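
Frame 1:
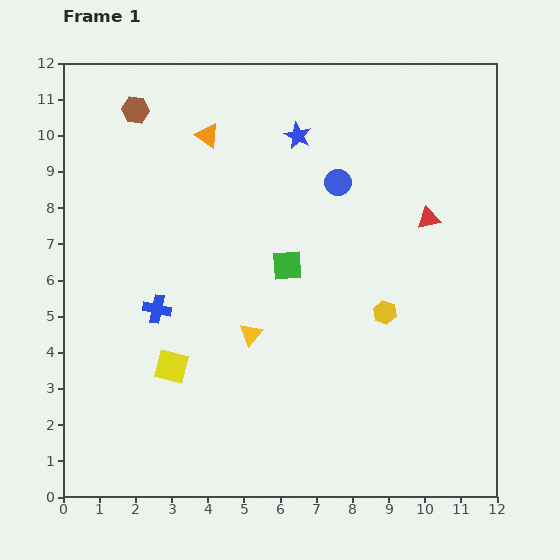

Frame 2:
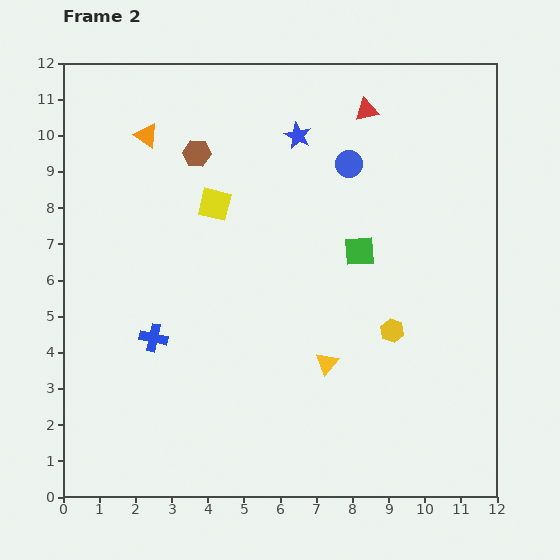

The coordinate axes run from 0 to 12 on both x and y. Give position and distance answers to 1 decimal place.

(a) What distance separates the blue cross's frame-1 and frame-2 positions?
0.8

The blue cross moved from (2.6, 5.2) to (2.5, 4.4), a distance of √(0.1² + 0.8²) ≈ 0.8.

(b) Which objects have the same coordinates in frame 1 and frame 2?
the blue star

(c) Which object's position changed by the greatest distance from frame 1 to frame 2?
the yellow square

(moved 4.7; next 3.4)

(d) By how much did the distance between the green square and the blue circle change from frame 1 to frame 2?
-0.3

Distance in frame 1: 2.7. Distance in frame 2: 2.4.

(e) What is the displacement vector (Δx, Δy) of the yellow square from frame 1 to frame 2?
(1.2, 4.5)

The yellow square was at (3.0, 3.6) in frame 1 and (4.2, 8.1) in frame 2.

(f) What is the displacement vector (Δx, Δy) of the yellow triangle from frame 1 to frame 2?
(2.1, -0.8)

The yellow triangle was at (5.2, 4.5) in frame 1 and (7.3, 3.7) in frame 2.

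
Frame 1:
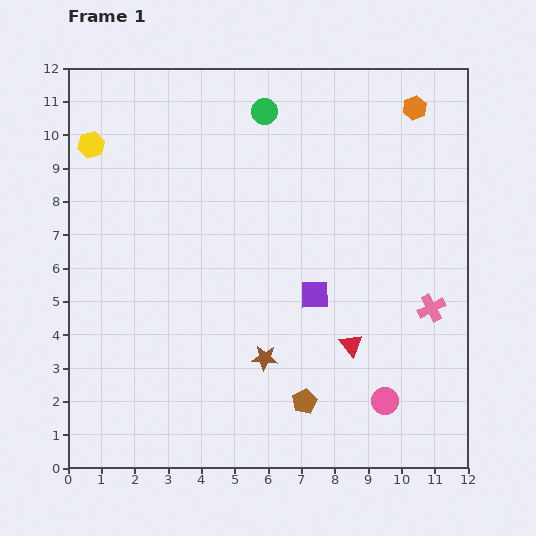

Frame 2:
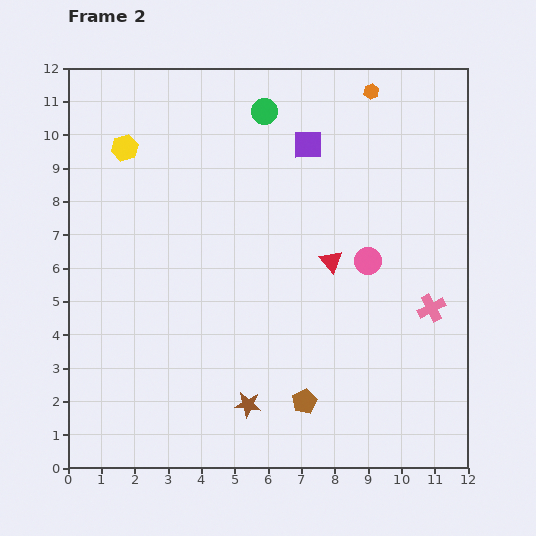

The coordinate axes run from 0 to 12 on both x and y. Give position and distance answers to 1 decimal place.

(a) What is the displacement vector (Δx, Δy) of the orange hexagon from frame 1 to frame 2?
(-1.3, 0.5)

The orange hexagon was at (10.4, 10.8) in frame 1 and (9.1, 11.3) in frame 2.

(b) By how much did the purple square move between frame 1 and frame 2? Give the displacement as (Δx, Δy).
(-0.2, 4.5)

The purple square was at (7.4, 5.2) in frame 1 and (7.2, 9.7) in frame 2.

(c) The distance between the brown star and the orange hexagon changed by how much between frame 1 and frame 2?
+1.4

Distance in frame 1: 8.7. Distance in frame 2: 10.1.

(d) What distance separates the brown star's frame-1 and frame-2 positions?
1.5

The brown star moved from (5.9, 3.3) to (5.4, 1.9), a distance of √(0.5² + 1.4²) ≈ 1.5.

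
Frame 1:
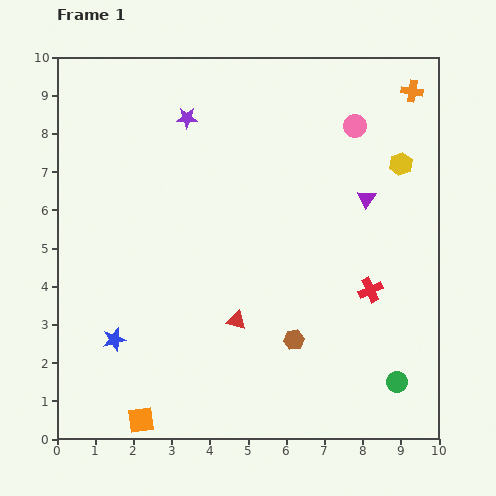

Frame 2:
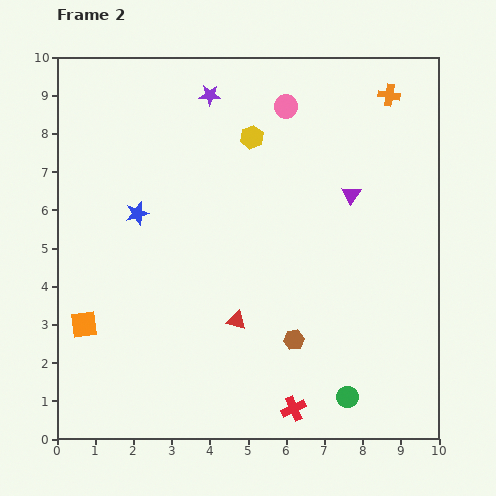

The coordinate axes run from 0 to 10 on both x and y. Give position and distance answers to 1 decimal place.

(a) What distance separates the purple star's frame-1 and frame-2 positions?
0.8

The purple star moved from (3.4, 8.4) to (4.0, 9.0), a distance of √(0.6² + 0.6²) ≈ 0.8.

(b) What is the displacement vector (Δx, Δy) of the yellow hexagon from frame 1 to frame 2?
(-3.9, 0.7)

The yellow hexagon was at (9.0, 7.2) in frame 1 and (5.1, 7.9) in frame 2.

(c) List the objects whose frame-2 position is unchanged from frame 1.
the brown hexagon, the red triangle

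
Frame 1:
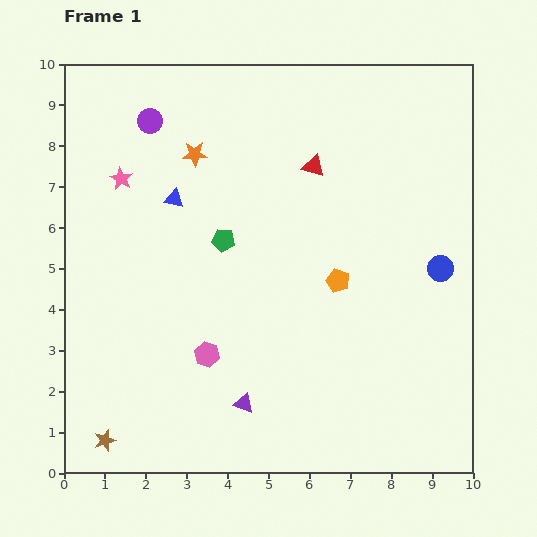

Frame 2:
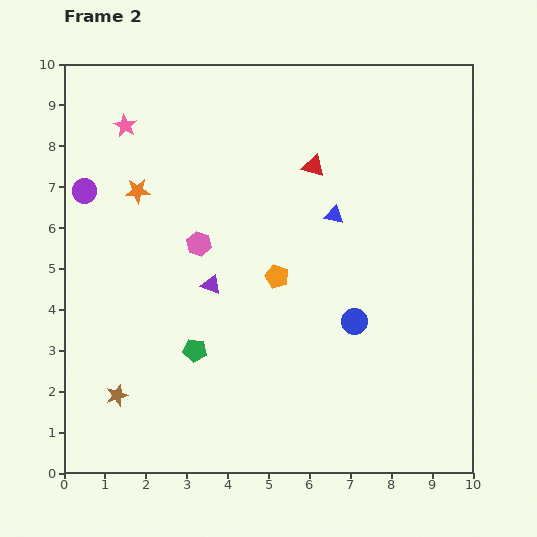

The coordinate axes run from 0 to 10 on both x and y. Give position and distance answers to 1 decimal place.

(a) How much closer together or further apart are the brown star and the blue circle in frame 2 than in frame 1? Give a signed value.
-3.1

Distance in frame 1: 9.2. Distance in frame 2: 6.1.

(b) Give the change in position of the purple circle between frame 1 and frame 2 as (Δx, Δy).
(-1.6, -1.7)

The purple circle was at (2.1, 8.6) in frame 1 and (0.5, 6.9) in frame 2.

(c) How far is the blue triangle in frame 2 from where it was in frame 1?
3.9

The blue triangle moved from (2.7, 6.7) to (6.6, 6.3), a distance of √(3.9² + 0.4²) ≈ 3.9.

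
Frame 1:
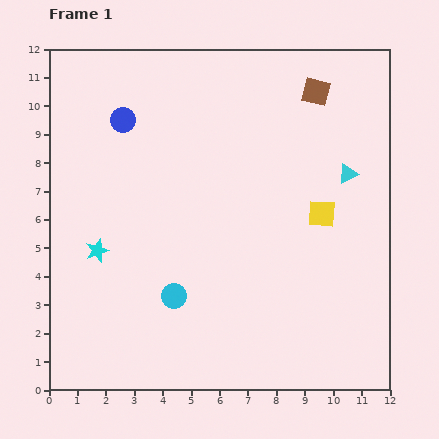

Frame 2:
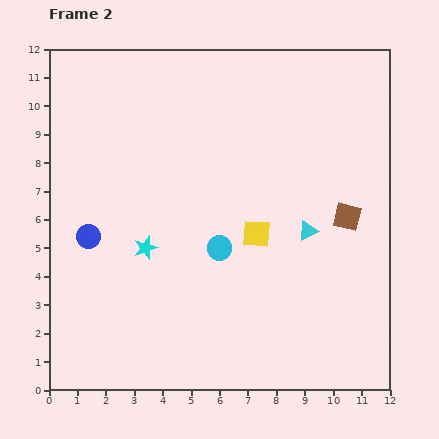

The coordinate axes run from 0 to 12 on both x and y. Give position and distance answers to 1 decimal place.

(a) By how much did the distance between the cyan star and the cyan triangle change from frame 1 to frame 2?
-3.5

Distance in frame 1: 9.2. Distance in frame 2: 5.7.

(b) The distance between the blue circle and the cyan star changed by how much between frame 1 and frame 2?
-2.7

Distance in frame 1: 4.7. Distance in frame 2: 2.0.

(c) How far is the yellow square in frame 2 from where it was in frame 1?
2.4

The yellow square moved from (9.6, 6.2) to (7.3, 5.5), a distance of √(2.3² + 0.7²) ≈ 2.4.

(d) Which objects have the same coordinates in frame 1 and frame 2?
none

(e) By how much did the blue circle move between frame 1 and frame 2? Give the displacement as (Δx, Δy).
(-1.2, -4.1)

The blue circle was at (2.6, 9.5) in frame 1 and (1.4, 5.4) in frame 2.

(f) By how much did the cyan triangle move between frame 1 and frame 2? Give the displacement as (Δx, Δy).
(-1.4, -2.0)

The cyan triangle was at (10.5, 7.6) in frame 1 and (9.1, 5.6) in frame 2.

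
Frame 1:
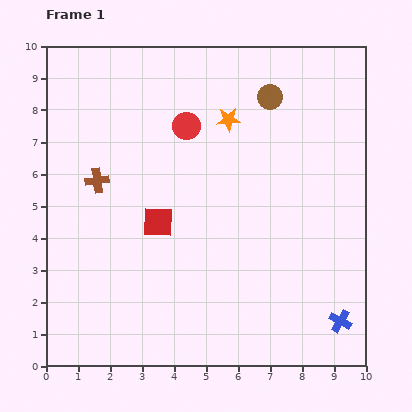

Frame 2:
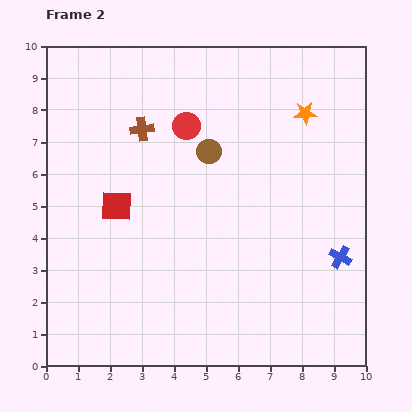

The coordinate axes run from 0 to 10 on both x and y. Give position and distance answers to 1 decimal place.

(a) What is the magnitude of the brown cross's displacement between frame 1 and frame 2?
2.1

The brown cross moved from (1.6, 5.8) to (3.0, 7.4), a distance of √(1.4² + 1.6²) ≈ 2.1.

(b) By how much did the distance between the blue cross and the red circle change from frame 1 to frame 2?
-1.5

Distance in frame 1: 7.8. Distance in frame 2: 6.3.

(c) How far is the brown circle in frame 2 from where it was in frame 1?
2.5

The brown circle moved from (7.0, 8.4) to (5.1, 6.7), a distance of √(1.9² + 1.7²) ≈ 2.5.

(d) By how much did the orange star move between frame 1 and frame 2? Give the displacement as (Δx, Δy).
(2.4, 0.2)

The orange star was at (5.7, 7.7) in frame 1 and (8.1, 7.9) in frame 2.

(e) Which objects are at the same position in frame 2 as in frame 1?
the red circle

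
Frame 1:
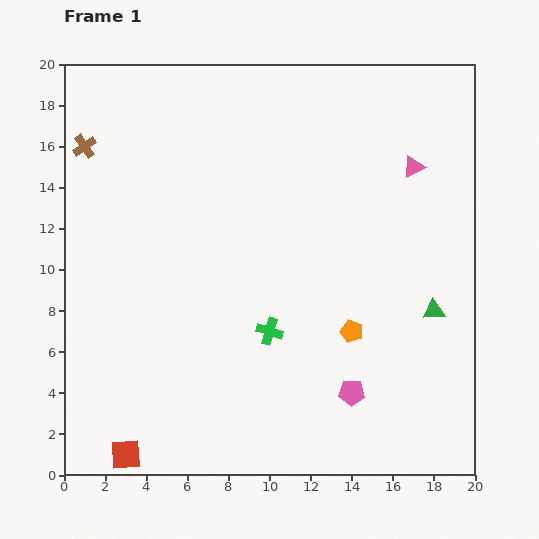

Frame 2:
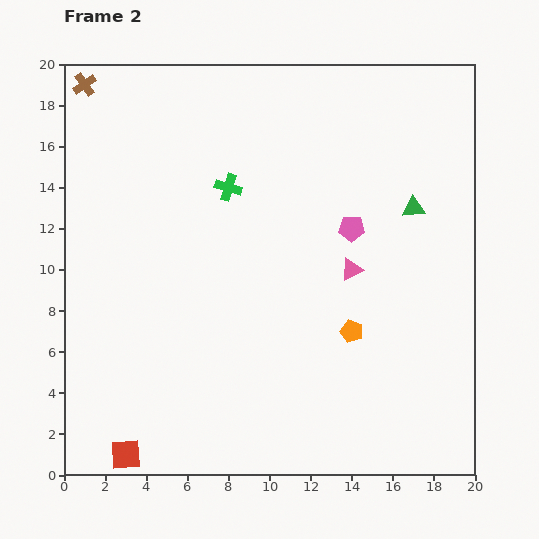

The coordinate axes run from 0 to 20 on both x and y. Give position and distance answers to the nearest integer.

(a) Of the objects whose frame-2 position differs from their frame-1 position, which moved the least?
the brown cross

(moved 3)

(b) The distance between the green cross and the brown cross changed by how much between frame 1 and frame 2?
-4

Distance in frame 1: 13. Distance in frame 2: 9.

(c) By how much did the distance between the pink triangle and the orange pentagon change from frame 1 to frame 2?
-6

Distance in frame 1: 9. Distance in frame 2: 3.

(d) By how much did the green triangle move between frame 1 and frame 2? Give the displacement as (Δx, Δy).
(-1, 5)

The green triangle was at (18, 8) in frame 1 and (17, 13) in frame 2.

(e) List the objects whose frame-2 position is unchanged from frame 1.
the orange pentagon, the red square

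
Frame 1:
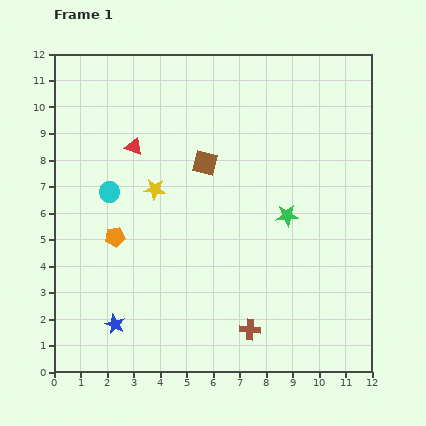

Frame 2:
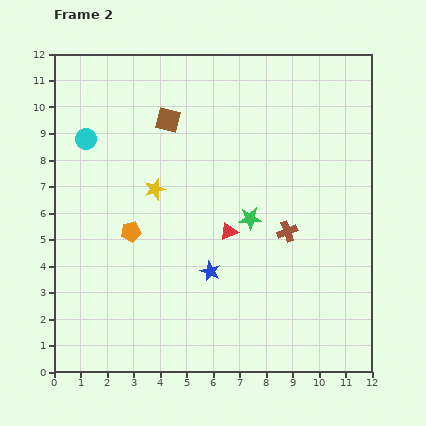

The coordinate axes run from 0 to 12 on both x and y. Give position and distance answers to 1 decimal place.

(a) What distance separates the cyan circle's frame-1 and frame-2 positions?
2.2

The cyan circle moved from (2.1, 6.8) to (1.2, 8.8), a distance of √(0.9² + 2.0²) ≈ 2.2.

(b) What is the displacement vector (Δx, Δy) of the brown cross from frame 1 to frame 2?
(1.4, 3.7)

The brown cross was at (7.4, 1.6) in frame 1 and (8.8, 5.3) in frame 2.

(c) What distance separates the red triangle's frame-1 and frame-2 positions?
4.8

The red triangle moved from (3.0, 8.5) to (6.6, 5.3), a distance of √(3.6² + 3.2²) ≈ 4.8.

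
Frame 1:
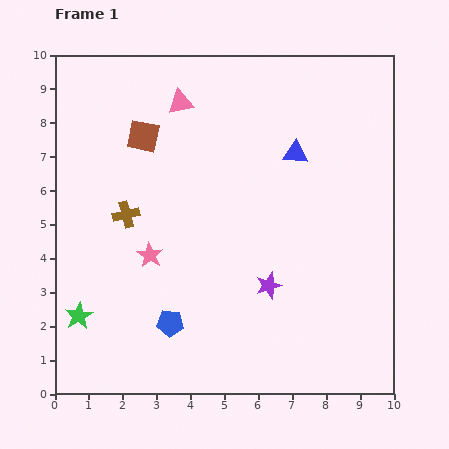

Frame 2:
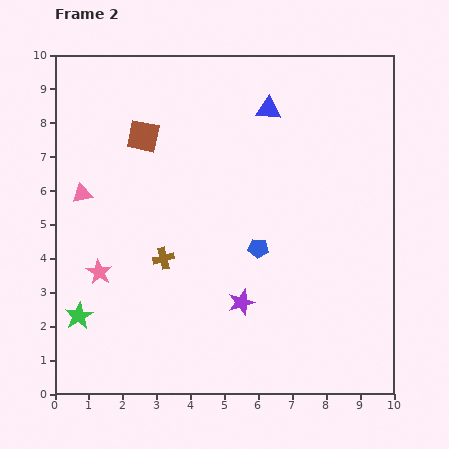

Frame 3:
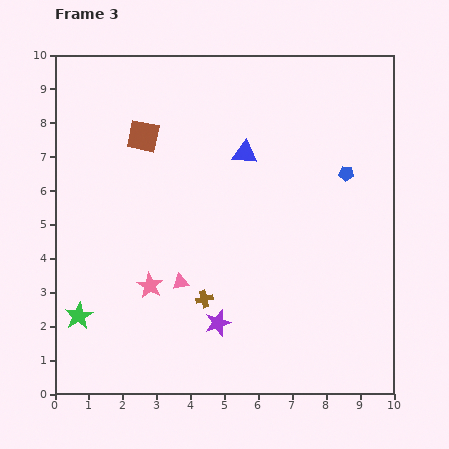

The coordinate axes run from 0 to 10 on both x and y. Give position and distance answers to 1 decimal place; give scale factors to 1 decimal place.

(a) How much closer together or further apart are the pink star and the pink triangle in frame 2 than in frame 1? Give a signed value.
-2.2

Distance in frame 1: 4.6. Distance in frame 2: 2.4.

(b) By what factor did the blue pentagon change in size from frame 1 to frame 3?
0.6×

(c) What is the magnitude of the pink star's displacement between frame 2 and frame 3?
1.6

The pink star moved from (1.3, 3.6) to (2.8, 3.2), a distance of √(1.5² + 0.4²) ≈ 1.6.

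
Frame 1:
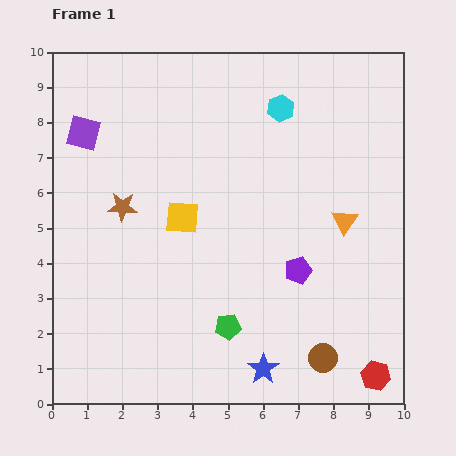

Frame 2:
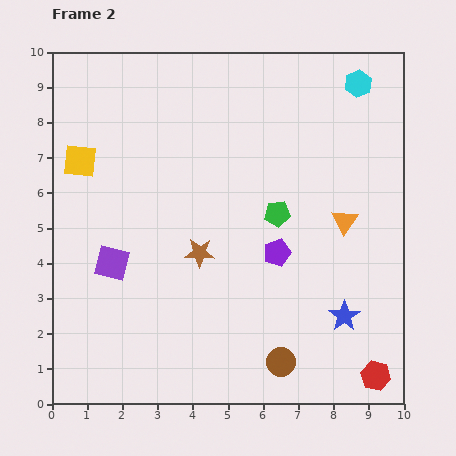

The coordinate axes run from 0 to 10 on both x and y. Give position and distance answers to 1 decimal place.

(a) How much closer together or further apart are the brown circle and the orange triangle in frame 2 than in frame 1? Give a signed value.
+0.5

Distance in frame 1: 3.9. Distance in frame 2: 4.4.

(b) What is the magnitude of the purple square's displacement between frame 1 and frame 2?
3.8

The purple square moved from (0.9, 7.7) to (1.7, 4.0), a distance of √(0.8² + 3.7²) ≈ 3.8.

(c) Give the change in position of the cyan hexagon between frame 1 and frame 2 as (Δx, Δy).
(2.2, 0.7)

The cyan hexagon was at (6.5, 8.4) in frame 1 and (8.7, 9.1) in frame 2.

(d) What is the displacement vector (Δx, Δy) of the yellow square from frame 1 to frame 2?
(-2.9, 1.6)

The yellow square was at (3.7, 5.3) in frame 1 and (0.8, 6.9) in frame 2.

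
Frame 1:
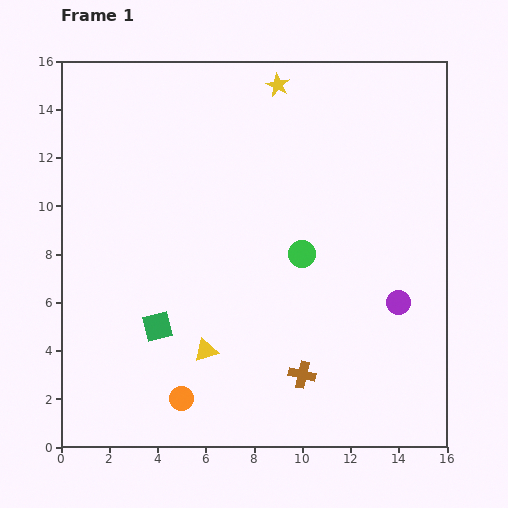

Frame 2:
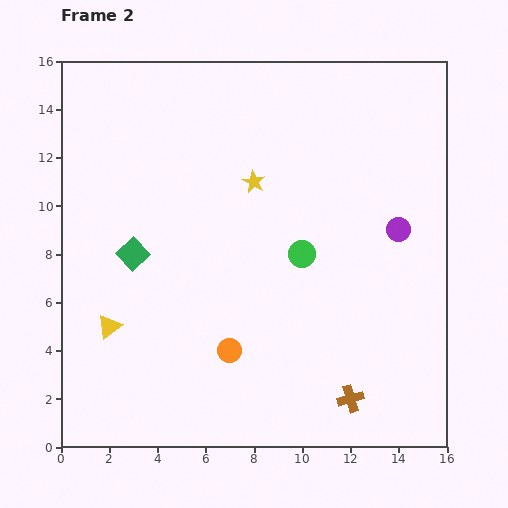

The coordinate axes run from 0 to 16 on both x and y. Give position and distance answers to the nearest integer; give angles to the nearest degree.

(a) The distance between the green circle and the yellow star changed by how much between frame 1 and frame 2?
-3

Distance in frame 1: 7. Distance in frame 2: 4.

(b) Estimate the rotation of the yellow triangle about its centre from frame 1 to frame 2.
22° counter-clockwise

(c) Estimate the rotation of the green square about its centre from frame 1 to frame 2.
31° counter-clockwise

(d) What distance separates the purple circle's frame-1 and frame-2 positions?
3

The purple circle moved from (14, 6) to (14, 9), a distance of √(0² + 3²) ≈ 3.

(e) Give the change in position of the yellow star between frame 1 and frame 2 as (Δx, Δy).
(-1, -4)

The yellow star was at (9, 15) in frame 1 and (8, 11) in frame 2.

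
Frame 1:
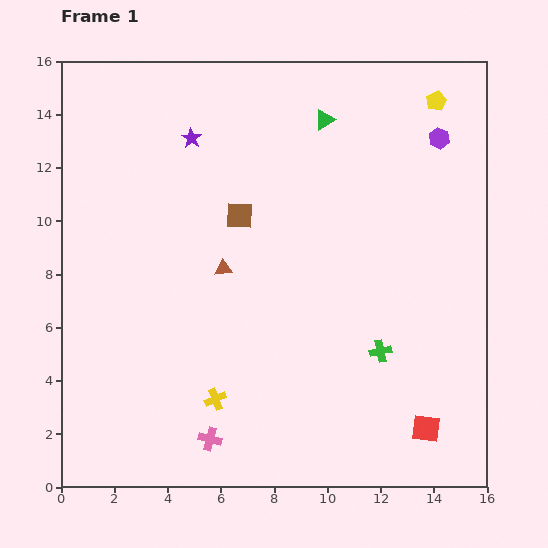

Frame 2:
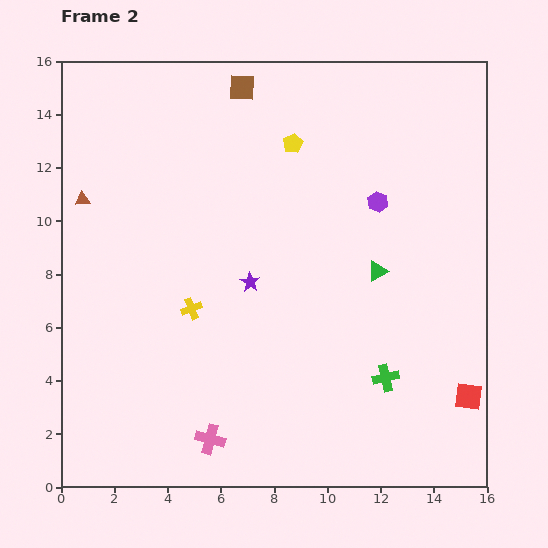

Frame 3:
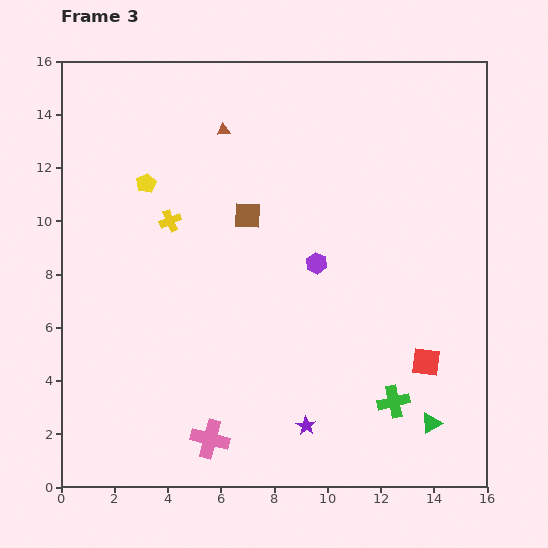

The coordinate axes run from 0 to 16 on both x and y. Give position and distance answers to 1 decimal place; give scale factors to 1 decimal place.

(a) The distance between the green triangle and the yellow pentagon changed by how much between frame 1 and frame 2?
+1.5

Distance in frame 1: 4.3. Distance in frame 2: 5.8.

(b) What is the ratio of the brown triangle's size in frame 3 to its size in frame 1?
0.7×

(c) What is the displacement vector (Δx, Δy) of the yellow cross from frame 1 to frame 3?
(-1.7, 6.7)

The yellow cross was at (5.8, 3.3) in frame 1 and (4.1, 10.0) in frame 3.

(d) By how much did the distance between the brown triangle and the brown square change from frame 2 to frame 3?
-4.0

Distance in frame 2: 7.3. Distance in frame 3: 3.3.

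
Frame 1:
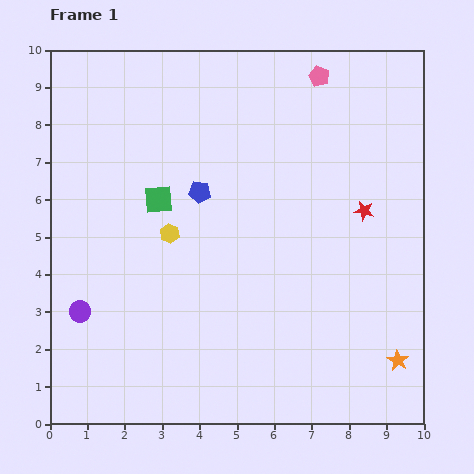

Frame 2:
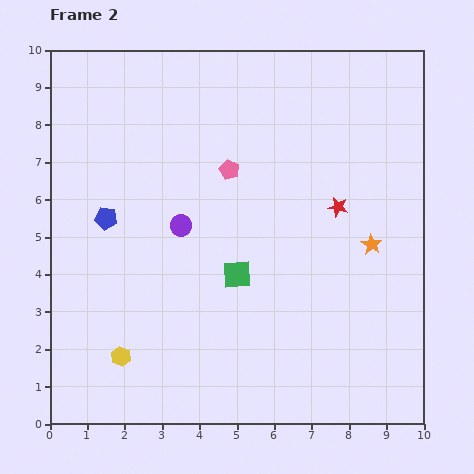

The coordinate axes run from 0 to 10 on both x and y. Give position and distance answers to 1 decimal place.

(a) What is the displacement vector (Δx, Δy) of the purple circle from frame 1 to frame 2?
(2.7, 2.3)

The purple circle was at (0.8, 3.0) in frame 1 and (3.5, 5.3) in frame 2.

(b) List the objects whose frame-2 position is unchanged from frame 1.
none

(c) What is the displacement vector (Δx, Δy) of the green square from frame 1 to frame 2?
(2.1, -2.0)

The green square was at (2.9, 6.0) in frame 1 and (5.0, 4.0) in frame 2.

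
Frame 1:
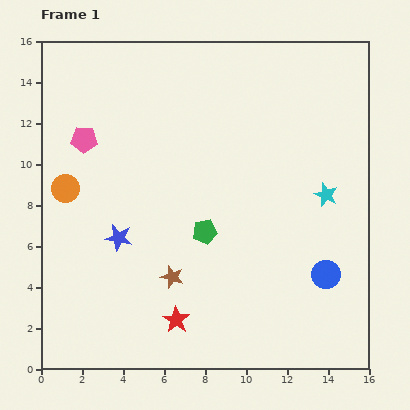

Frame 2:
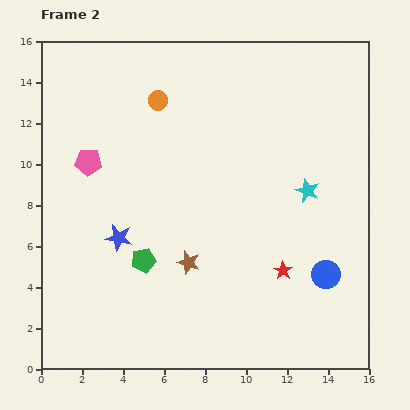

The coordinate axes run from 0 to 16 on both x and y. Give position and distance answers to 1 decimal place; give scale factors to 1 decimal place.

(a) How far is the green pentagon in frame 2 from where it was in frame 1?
3.3

The green pentagon moved from (8.0, 6.7) to (5.0, 5.3), a distance of √(3.0² + 1.4²) ≈ 3.3.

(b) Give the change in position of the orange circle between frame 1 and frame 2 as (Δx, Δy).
(4.5, 4.3)

The orange circle was at (1.2, 8.8) in frame 1 and (5.7, 13.1) in frame 2.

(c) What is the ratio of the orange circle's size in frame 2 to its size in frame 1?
0.7×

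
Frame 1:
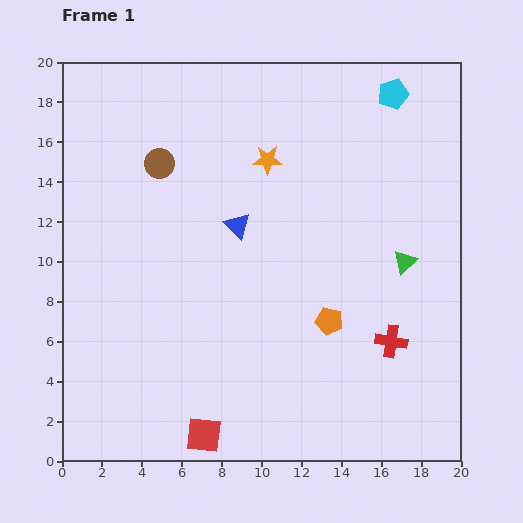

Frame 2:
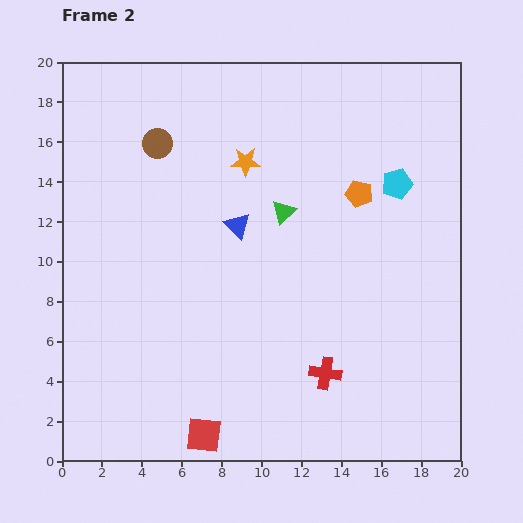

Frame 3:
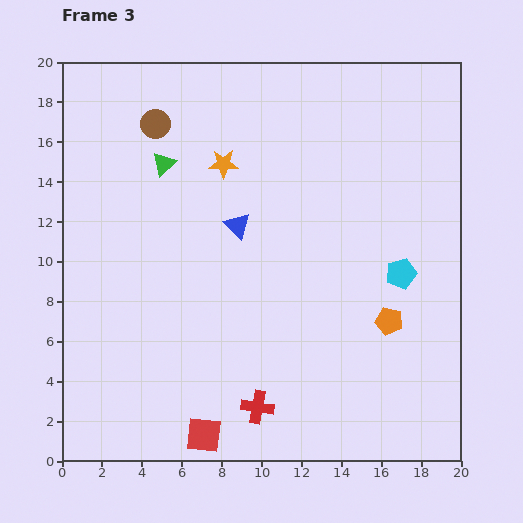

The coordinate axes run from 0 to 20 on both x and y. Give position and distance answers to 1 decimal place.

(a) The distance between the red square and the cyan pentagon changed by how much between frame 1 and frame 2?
-3.7

Distance in frame 1: 19.6. Distance in frame 2: 15.9.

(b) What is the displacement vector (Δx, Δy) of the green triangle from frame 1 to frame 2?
(-6.1, 2.5)

The green triangle was at (17.2, 10.0) in frame 1 and (11.1, 12.5) in frame 2.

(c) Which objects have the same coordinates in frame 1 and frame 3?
the red square, the blue triangle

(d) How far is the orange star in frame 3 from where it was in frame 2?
1.1

The orange star moved from (9.2, 15.0) to (8.1, 14.9), a distance of √(1.1² + 0.1²) ≈ 1.1.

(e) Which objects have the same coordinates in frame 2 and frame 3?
the red square, the blue triangle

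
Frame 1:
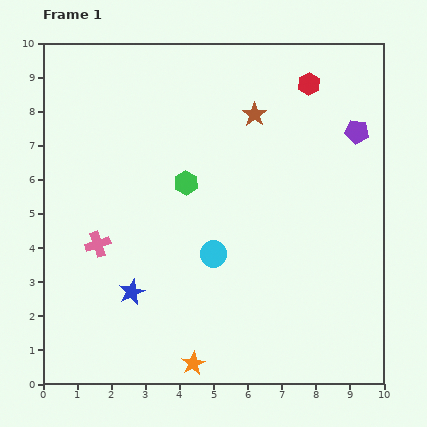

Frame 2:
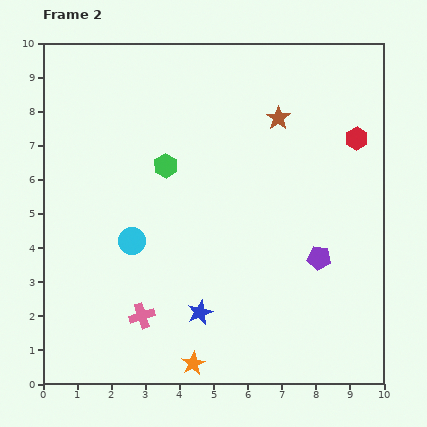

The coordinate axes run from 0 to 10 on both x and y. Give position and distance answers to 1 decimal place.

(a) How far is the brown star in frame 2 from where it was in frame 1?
0.7

The brown star moved from (6.2, 7.9) to (6.9, 7.8), a distance of √(0.7² + 0.1²) ≈ 0.7.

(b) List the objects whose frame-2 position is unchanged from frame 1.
the orange star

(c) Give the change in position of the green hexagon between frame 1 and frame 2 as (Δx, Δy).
(-0.6, 0.5)

The green hexagon was at (4.2, 5.9) in frame 1 and (3.6, 6.4) in frame 2.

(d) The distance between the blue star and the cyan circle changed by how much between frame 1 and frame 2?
+0.3

Distance in frame 1: 2.6. Distance in frame 2: 2.9.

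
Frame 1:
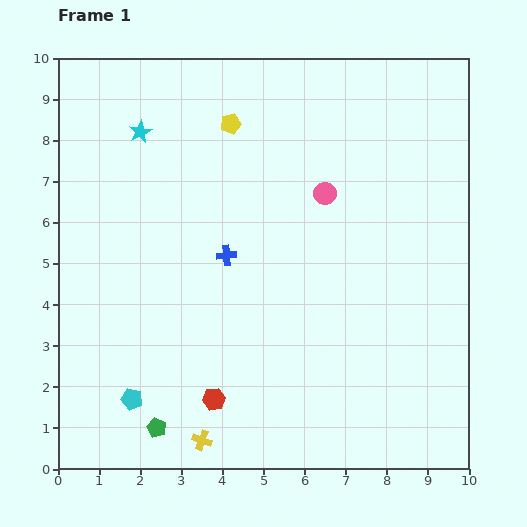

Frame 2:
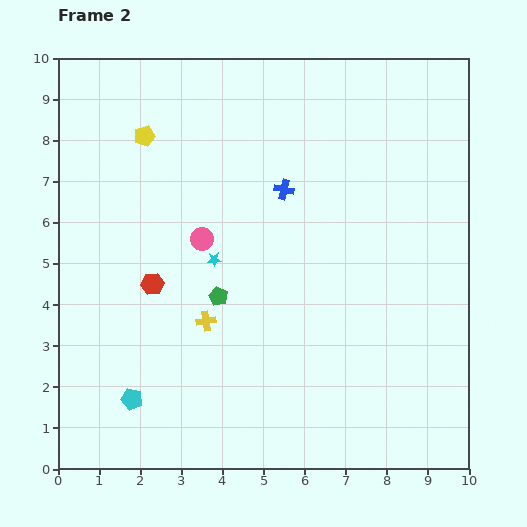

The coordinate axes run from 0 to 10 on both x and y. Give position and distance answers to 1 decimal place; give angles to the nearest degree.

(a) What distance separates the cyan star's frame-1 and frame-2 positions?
3.6

The cyan star moved from (2.0, 8.2) to (3.8, 5.1), a distance of √(1.8² + 3.1²) ≈ 3.6.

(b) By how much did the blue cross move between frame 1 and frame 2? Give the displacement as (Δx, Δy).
(1.4, 1.6)

The blue cross was at (4.1, 5.2) in frame 1 and (5.5, 6.8) in frame 2.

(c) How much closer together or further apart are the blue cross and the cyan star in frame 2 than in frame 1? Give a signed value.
-1.3

Distance in frame 1: 3.7. Distance in frame 2: 2.4.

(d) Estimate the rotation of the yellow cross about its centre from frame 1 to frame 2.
30° counter-clockwise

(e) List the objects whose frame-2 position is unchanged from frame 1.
the cyan pentagon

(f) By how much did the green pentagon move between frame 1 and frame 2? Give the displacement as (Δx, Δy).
(1.5, 3.2)

The green pentagon was at (2.4, 1.0) in frame 1 and (3.9, 4.2) in frame 2.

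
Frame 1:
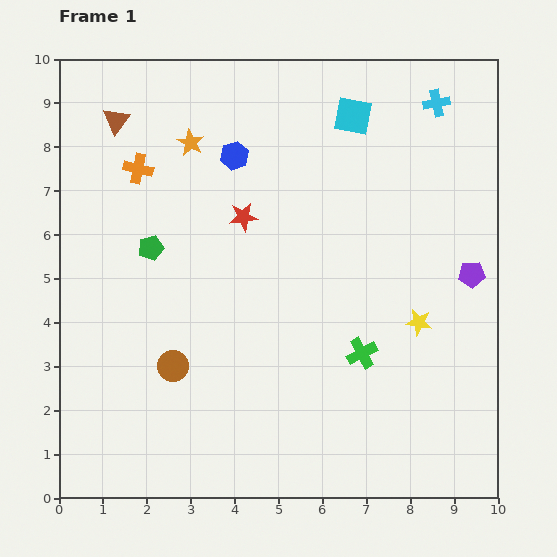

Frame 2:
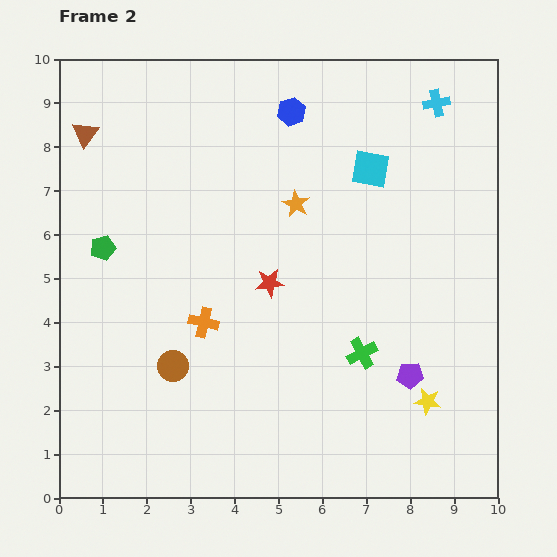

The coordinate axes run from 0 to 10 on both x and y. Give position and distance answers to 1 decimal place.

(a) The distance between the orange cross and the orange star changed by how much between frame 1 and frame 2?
+2.1

Distance in frame 1: 1.3. Distance in frame 2: 3.4.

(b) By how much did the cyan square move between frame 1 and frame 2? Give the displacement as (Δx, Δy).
(0.4, -1.2)

The cyan square was at (6.7, 8.7) in frame 1 and (7.1, 7.5) in frame 2.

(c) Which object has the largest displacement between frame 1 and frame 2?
the orange cross

(moved 3.8; next 2.8)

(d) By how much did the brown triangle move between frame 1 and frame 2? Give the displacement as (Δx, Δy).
(-0.7, -0.3)

The brown triangle was at (1.3, 8.6) in frame 1 and (0.6, 8.3) in frame 2.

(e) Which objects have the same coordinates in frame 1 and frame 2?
the cyan cross, the green cross, the brown circle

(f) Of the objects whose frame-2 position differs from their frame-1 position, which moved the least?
the brown triangle

(moved 0.8)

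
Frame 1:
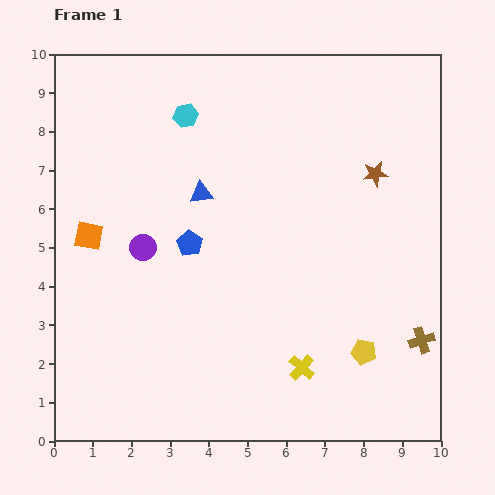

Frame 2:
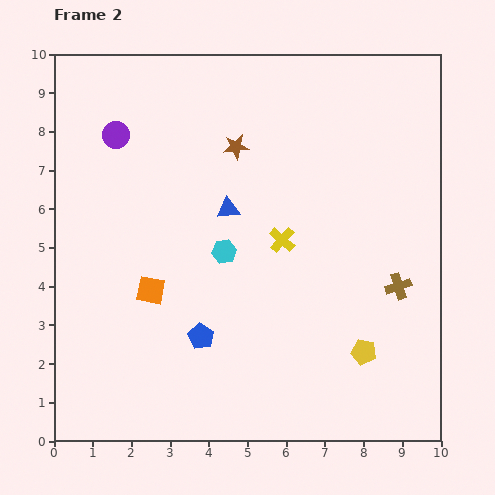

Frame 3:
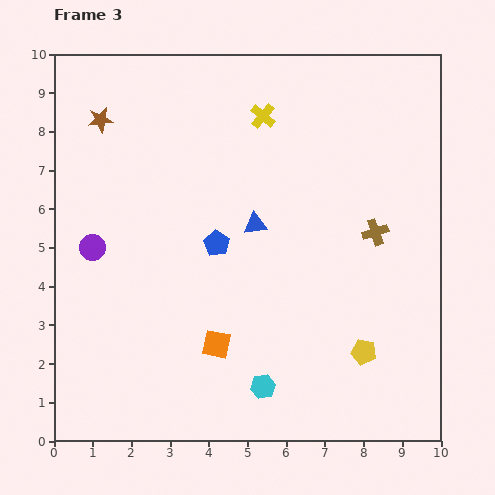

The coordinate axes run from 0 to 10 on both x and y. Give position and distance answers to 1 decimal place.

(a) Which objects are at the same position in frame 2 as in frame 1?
the yellow pentagon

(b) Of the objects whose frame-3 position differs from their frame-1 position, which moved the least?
the blue pentagon

(moved 0.7)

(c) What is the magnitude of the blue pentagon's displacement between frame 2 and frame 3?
2.4

The blue pentagon moved from (3.8, 2.7) to (4.2, 5.1), a distance of √(0.4² + 2.4²) ≈ 2.4.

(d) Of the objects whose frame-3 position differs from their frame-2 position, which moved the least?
the blue triangle

(moved 0.8)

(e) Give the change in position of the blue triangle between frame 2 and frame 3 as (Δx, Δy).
(0.7, -0.4)

The blue triangle was at (4.5, 6.0) in frame 2 and (5.2, 5.6) in frame 3.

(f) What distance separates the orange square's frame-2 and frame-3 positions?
2.2

The orange square moved from (2.5, 3.9) to (4.2, 2.5), a distance of √(1.7² + 1.4²) ≈ 2.2.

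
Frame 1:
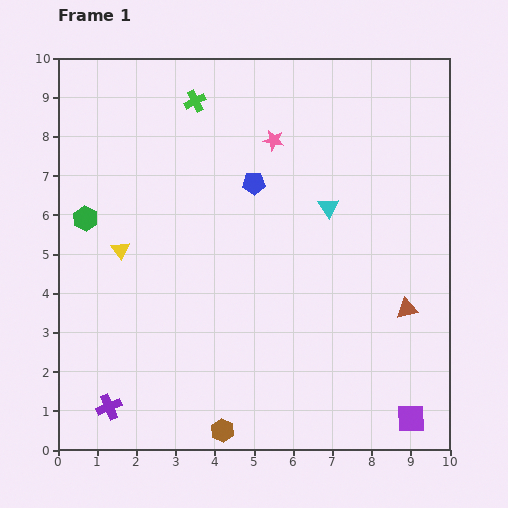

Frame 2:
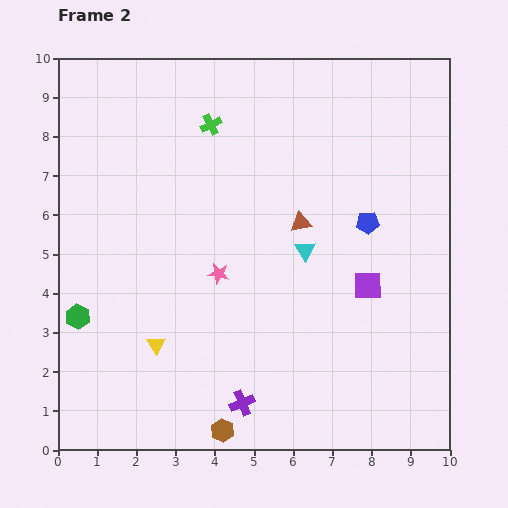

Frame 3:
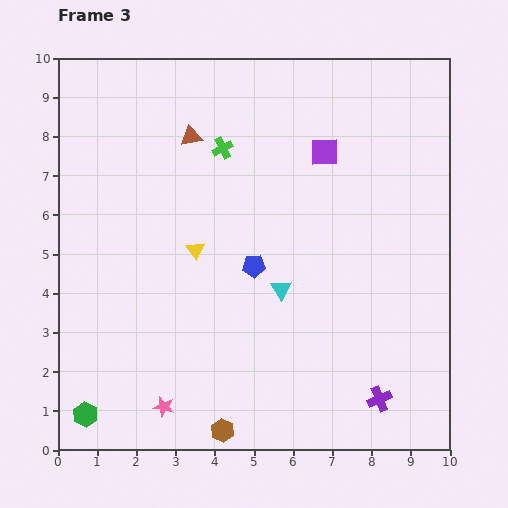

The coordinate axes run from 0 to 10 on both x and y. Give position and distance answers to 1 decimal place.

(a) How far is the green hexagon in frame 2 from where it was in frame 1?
2.5

The green hexagon moved from (0.7, 5.9) to (0.5, 3.4), a distance of √(0.2² + 2.5²) ≈ 2.5.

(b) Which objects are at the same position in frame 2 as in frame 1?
the brown hexagon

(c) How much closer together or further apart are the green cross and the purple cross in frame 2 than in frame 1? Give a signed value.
-1.0

Distance in frame 1: 8.1. Distance in frame 2: 7.1.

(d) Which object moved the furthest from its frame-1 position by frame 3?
the pink star

(moved 7.4; next 7.1)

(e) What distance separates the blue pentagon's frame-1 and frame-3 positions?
2.1

The blue pentagon moved from (5.0, 6.8) to (5.0, 4.7), a distance of √(0.0² + 2.1²) ≈ 2.1.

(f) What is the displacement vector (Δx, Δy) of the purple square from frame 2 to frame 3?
(-1.1, 3.4)

The purple square was at (7.9, 4.2) in frame 2 and (6.8, 7.6) in frame 3.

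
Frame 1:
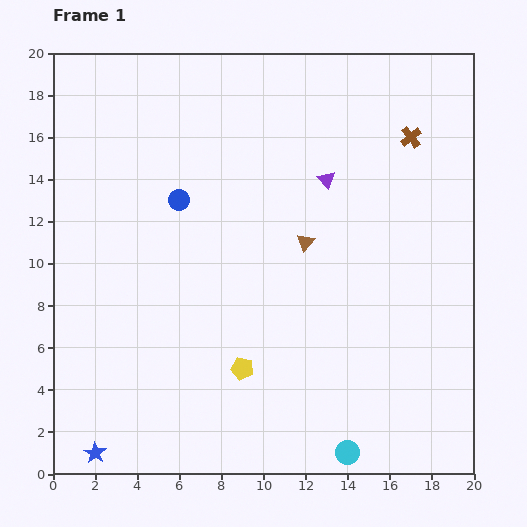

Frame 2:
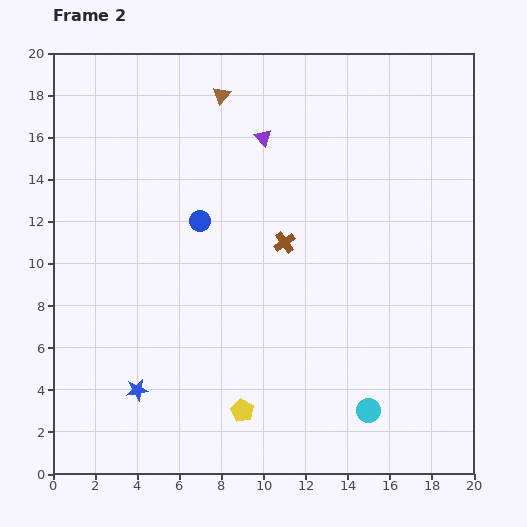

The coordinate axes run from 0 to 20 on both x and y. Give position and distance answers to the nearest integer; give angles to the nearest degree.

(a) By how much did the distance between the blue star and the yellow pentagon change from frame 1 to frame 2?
-3

Distance in frame 1: 8. Distance in frame 2: 5.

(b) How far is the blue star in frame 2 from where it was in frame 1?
4

The blue star moved from (2, 1) to (4, 4), a distance of √(2² + 3²) ≈ 4.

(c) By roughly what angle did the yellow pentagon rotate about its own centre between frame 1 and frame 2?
16° clockwise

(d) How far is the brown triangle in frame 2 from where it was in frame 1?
8

The brown triangle moved from (12, 11) to (8, 18), a distance of √(4² + 7²) ≈ 8.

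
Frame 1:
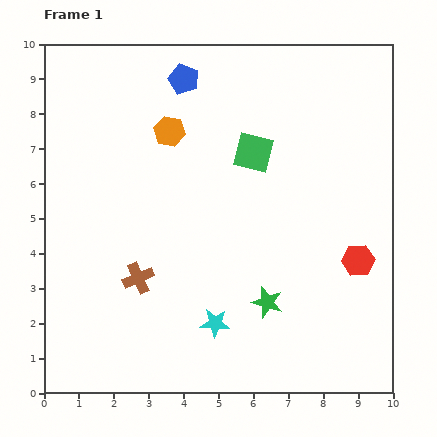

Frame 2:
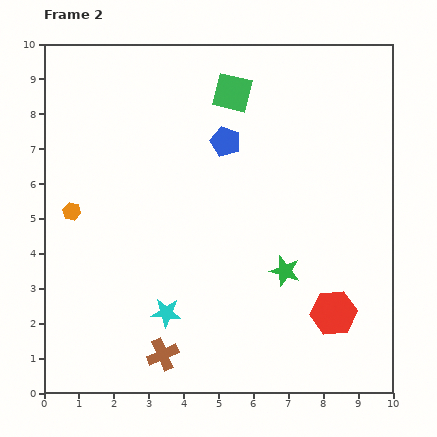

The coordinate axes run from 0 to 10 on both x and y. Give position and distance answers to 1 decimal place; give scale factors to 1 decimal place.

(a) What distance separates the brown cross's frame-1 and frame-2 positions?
2.3

The brown cross moved from (2.7, 3.3) to (3.4, 1.1), a distance of √(0.7² + 2.2²) ≈ 2.3.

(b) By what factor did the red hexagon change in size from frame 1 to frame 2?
1.4×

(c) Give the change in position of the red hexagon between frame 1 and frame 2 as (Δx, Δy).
(-0.7, -1.5)

The red hexagon was at (9.0, 3.8) in frame 1 and (8.3, 2.3) in frame 2.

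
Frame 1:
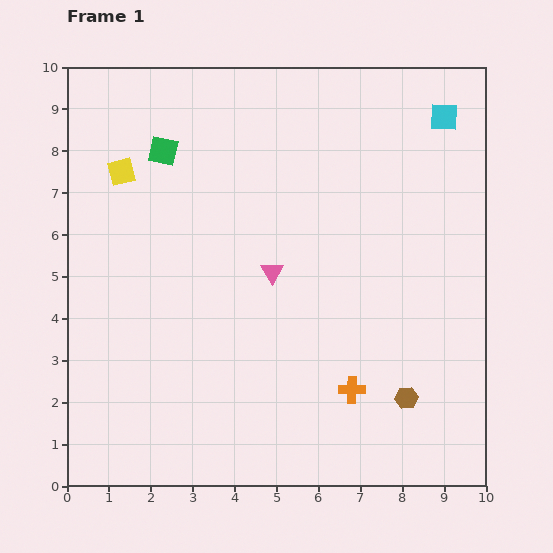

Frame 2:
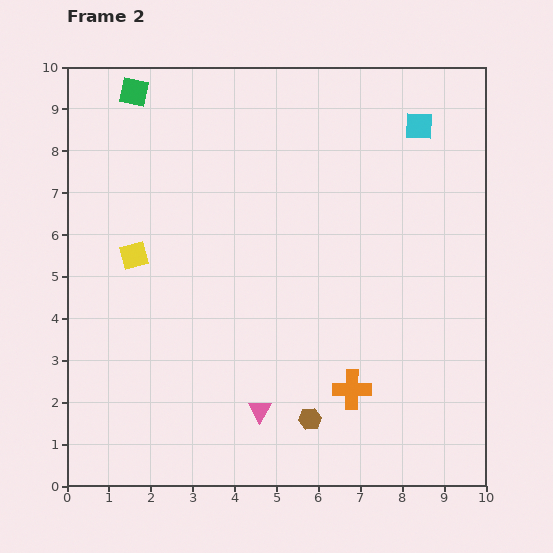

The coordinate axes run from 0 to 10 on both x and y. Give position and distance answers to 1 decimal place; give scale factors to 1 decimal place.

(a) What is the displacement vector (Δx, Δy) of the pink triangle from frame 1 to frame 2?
(-0.3, -3.3)

The pink triangle was at (4.9, 5.1) in frame 1 and (4.6, 1.8) in frame 2.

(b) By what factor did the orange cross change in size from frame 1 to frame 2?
1.5×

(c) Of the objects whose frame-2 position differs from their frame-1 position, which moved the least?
the cyan square

(moved 0.6)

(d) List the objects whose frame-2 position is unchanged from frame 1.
the orange cross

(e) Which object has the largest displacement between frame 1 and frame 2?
the pink triangle

(moved 3.3; next 2.4)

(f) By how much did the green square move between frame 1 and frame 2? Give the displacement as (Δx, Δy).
(-0.7, 1.4)

The green square was at (2.3, 8.0) in frame 1 and (1.6, 9.4) in frame 2.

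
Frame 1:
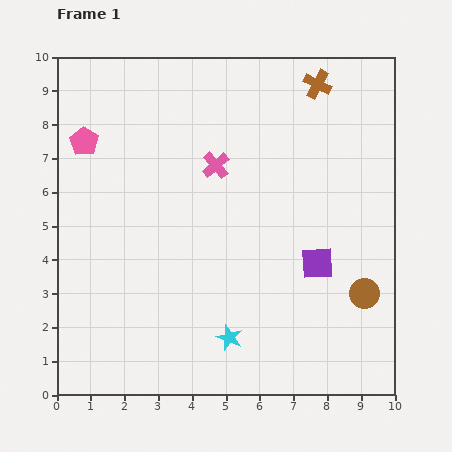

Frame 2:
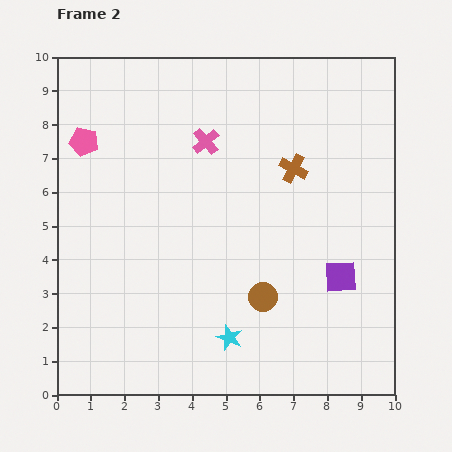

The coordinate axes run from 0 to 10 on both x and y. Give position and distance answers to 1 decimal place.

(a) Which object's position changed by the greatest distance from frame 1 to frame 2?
the brown circle

(moved 3.0; next 2.6)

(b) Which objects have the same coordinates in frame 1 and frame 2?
the cyan star, the pink pentagon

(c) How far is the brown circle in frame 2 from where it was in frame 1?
3.0

The brown circle moved from (9.1, 3.0) to (6.1, 2.9), a distance of √(3.0² + 0.1²) ≈ 3.0.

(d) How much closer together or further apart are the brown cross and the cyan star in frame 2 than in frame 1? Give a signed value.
-2.6

Distance in frame 1: 7.9. Distance in frame 2: 5.3.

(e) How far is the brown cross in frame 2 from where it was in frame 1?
2.6

The brown cross moved from (7.7, 9.2) to (7.0, 6.7), a distance of √(0.7² + 2.5²) ≈ 2.6.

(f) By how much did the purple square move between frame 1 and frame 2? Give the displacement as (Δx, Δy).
(0.7, -0.4)

The purple square was at (7.7, 3.9) in frame 1 and (8.4, 3.5) in frame 2.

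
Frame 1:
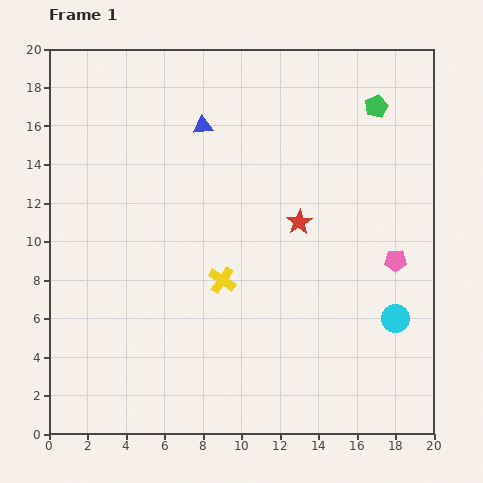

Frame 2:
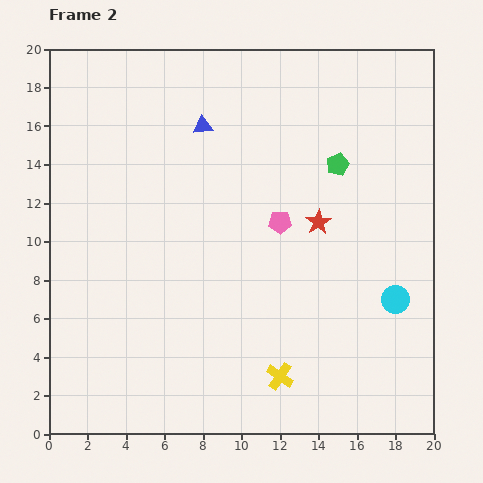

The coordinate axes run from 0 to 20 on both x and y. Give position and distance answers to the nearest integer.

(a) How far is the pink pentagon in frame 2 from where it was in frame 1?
6

The pink pentagon moved from (18, 9) to (12, 11), a distance of √(6² + 2²) ≈ 6.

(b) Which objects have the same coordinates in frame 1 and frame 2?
the blue triangle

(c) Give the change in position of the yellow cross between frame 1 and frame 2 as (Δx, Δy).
(3, -5)

The yellow cross was at (9, 8) in frame 1 and (12, 3) in frame 2.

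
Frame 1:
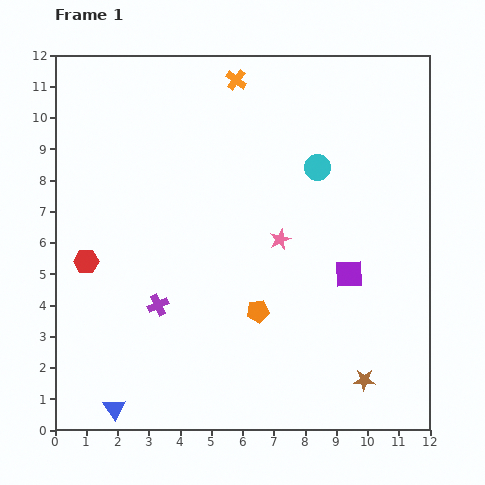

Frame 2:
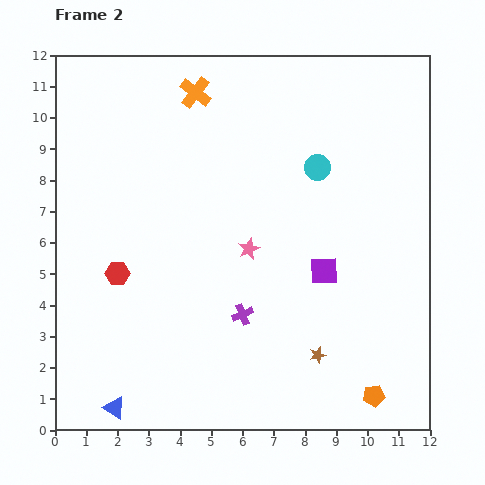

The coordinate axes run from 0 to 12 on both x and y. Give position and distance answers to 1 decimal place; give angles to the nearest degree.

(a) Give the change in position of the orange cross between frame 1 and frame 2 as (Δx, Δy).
(-1.3, -0.4)

The orange cross was at (5.8, 11.2) in frame 1 and (4.5, 10.8) in frame 2.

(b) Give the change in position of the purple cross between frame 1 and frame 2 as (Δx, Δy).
(2.7, -0.3)

The purple cross was at (3.3, 4.0) in frame 1 and (6.0, 3.7) in frame 2.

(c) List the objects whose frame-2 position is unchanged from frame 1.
the cyan circle, the blue triangle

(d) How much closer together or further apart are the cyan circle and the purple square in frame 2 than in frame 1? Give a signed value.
-0.2

Distance in frame 1: 3.5. Distance in frame 2: 3.3.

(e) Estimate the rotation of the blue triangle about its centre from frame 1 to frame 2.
26° counter-clockwise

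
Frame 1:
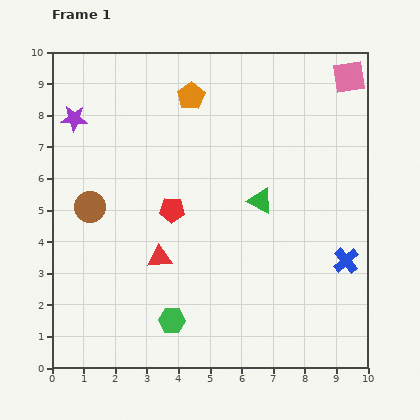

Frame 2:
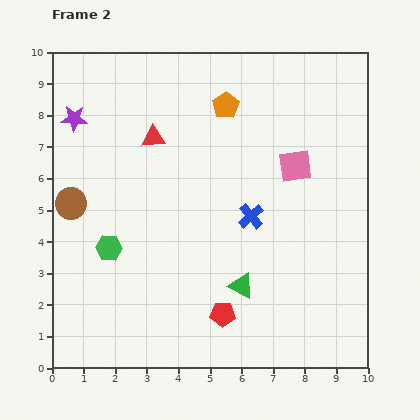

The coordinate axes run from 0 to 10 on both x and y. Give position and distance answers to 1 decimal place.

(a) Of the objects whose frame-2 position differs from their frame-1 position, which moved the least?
the brown circle

(moved 0.6)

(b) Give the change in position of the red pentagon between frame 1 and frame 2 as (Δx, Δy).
(1.6, -3.3)

The red pentagon was at (3.8, 5.0) in frame 1 and (5.4, 1.7) in frame 2.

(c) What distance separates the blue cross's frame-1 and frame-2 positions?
3.3

The blue cross moved from (9.3, 3.4) to (6.3, 4.8), a distance of √(3.0² + 1.4²) ≈ 3.3.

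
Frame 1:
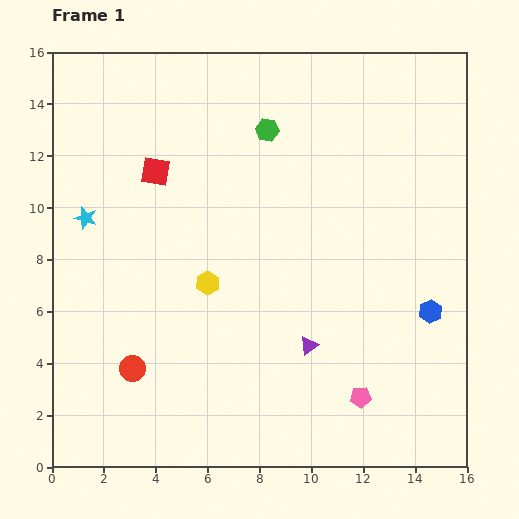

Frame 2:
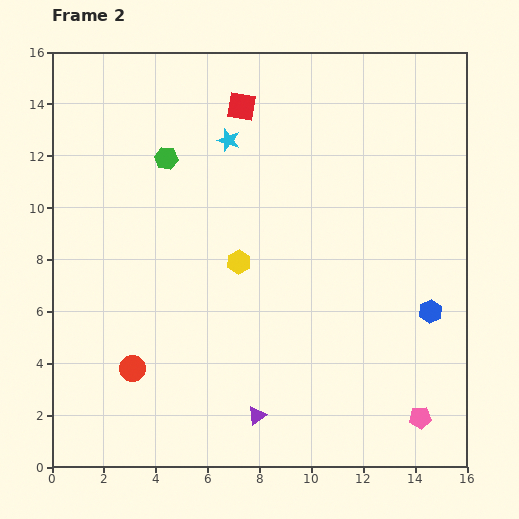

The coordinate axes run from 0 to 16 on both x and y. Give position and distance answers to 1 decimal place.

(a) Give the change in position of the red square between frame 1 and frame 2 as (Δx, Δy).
(3.3, 2.5)

The red square was at (4.0, 11.4) in frame 1 and (7.3, 13.9) in frame 2.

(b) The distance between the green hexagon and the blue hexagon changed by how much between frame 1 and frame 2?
+2.4

Distance in frame 1: 9.4. Distance in frame 2: 11.8.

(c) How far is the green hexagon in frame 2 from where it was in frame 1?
4.1

The green hexagon moved from (8.3, 13.0) to (4.4, 11.9), a distance of √(3.9² + 1.1²) ≈ 4.1.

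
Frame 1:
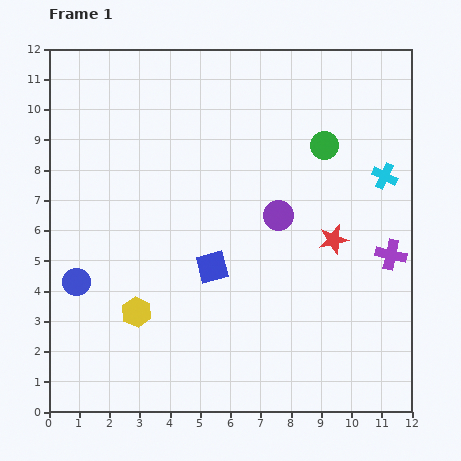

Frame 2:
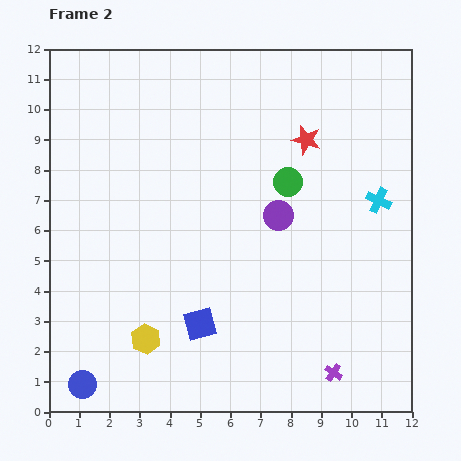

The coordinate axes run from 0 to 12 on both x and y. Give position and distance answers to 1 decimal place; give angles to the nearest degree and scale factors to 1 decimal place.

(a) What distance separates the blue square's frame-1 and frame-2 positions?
1.9

The blue square moved from (5.4, 4.8) to (5.0, 2.9), a distance of √(0.4² + 1.9²) ≈ 1.9.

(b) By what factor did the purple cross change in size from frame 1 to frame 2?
0.6×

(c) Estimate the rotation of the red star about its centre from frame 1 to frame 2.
27° clockwise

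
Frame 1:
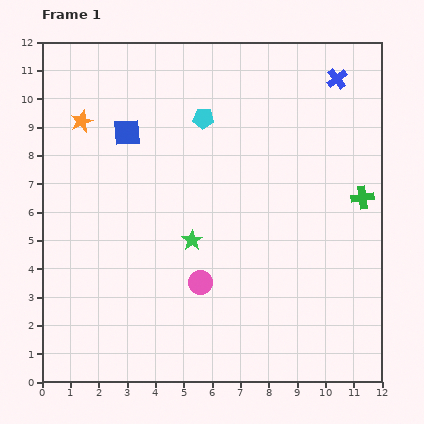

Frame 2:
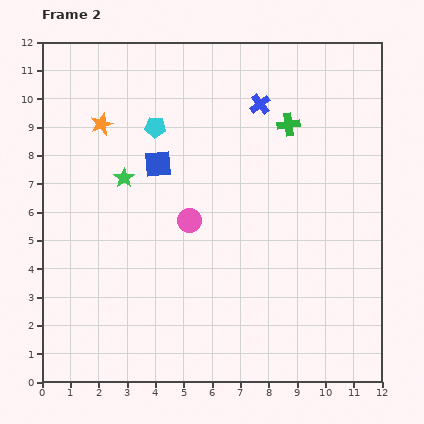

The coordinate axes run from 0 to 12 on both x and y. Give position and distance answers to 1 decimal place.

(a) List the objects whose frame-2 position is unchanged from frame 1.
none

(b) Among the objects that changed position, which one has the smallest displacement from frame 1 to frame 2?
the orange star

(moved 0.7)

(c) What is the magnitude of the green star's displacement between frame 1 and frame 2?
3.3

The green star moved from (5.3, 5.0) to (2.9, 7.2), a distance of √(2.4² + 2.2²) ≈ 3.3.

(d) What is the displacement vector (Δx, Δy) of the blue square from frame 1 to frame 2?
(1.1, -1.1)

The blue square was at (3.0, 8.8) in frame 1 and (4.1, 7.7) in frame 2.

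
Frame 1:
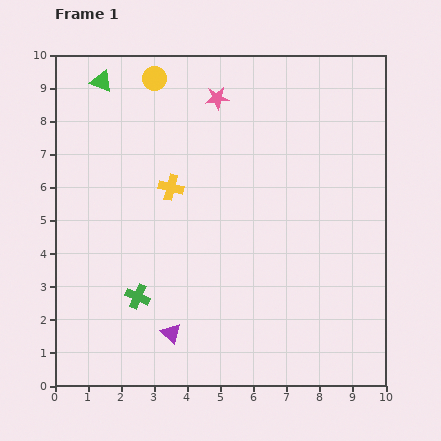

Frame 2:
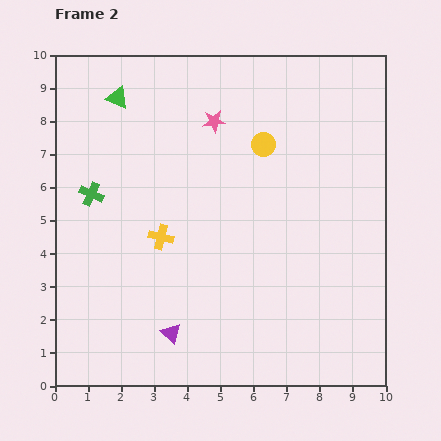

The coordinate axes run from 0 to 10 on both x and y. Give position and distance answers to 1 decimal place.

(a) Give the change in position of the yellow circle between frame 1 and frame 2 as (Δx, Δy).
(3.3, -2.0)

The yellow circle was at (3.0, 9.3) in frame 1 and (6.3, 7.3) in frame 2.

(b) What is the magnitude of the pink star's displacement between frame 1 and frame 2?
0.7

The pink star moved from (4.9, 8.7) to (4.8, 8.0), a distance of √(0.1² + 0.7²) ≈ 0.7.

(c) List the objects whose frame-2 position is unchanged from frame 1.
the purple triangle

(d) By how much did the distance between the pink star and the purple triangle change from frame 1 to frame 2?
-0.7

Distance in frame 1: 7.2. Distance in frame 2: 6.5.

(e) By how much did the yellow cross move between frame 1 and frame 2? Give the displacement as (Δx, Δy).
(-0.3, -1.5)

The yellow cross was at (3.5, 6.0) in frame 1 and (3.2, 4.5) in frame 2.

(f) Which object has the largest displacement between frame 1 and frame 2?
the yellow circle

(moved 3.9; next 3.4)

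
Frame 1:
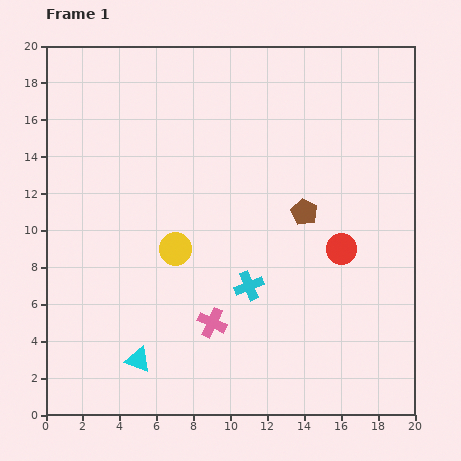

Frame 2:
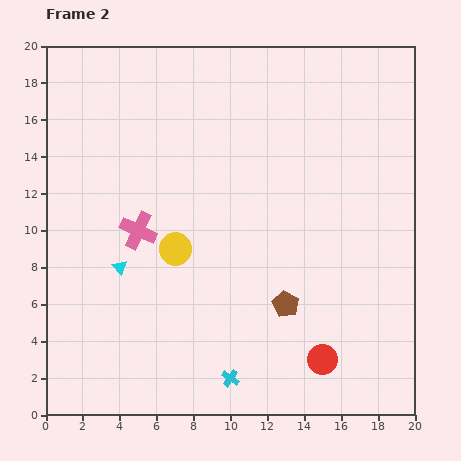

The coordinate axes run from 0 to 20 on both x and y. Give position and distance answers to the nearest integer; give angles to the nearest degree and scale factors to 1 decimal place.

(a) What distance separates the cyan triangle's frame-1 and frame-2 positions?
5

The cyan triangle moved from (5, 3) to (4, 8), a distance of √(1² + 5²) ≈ 5.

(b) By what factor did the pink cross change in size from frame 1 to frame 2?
1.3×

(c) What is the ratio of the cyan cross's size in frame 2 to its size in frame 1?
0.6×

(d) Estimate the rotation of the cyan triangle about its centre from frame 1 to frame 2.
28° clockwise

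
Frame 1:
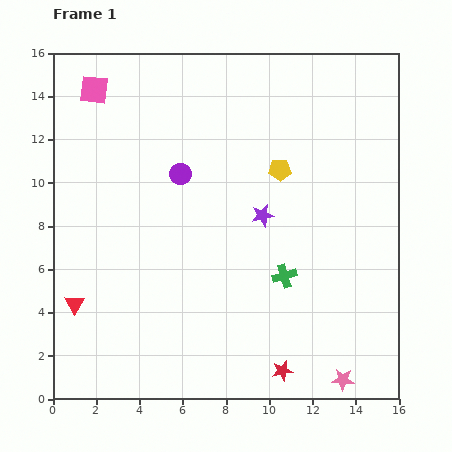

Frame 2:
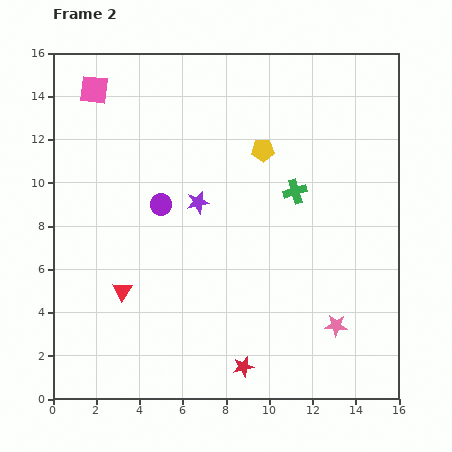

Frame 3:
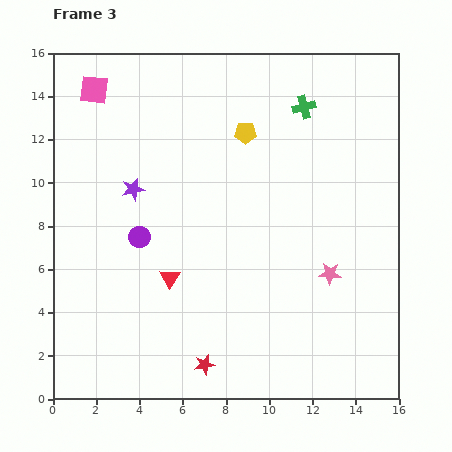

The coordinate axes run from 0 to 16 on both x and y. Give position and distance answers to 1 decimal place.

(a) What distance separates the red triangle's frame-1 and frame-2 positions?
2.3

The red triangle moved from (1.0, 4.4) to (3.2, 5.0), a distance of √(2.2² + 0.6²) ≈ 2.3.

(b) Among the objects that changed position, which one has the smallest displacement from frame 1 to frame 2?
the yellow pentagon

(moved 1.2)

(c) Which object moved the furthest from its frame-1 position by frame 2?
the green cross

(moved 3.9; next 3.1)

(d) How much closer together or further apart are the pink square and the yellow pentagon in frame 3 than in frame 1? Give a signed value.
-2.1

Distance in frame 1: 9.4. Distance in frame 3: 7.3.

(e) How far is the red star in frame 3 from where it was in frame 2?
1.8

The red star moved from (8.8, 1.5) to (7.0, 1.6), a distance of √(1.8² + 0.1²) ≈ 1.8.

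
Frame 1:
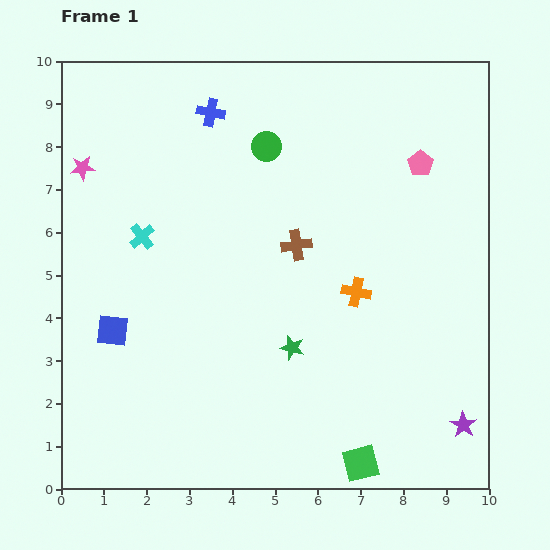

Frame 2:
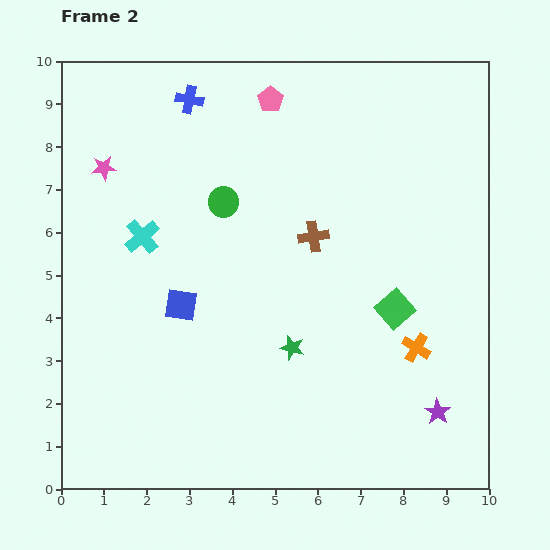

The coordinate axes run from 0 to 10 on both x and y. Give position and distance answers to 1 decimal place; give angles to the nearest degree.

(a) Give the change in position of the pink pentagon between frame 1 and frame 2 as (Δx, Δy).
(-3.5, 1.5)

The pink pentagon was at (8.4, 7.6) in frame 1 and (4.9, 9.1) in frame 2.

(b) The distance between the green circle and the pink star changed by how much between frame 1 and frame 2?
-1.4

Distance in frame 1: 4.3. Distance in frame 2: 2.9.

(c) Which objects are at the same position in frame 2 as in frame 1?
the green star, the cyan cross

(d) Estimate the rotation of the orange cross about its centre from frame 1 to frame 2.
19° clockwise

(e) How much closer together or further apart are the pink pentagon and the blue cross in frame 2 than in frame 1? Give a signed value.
-3.1

Distance in frame 1: 5.0. Distance in frame 2: 1.9.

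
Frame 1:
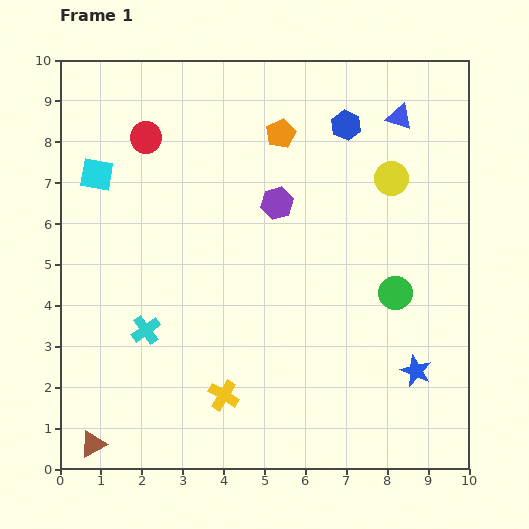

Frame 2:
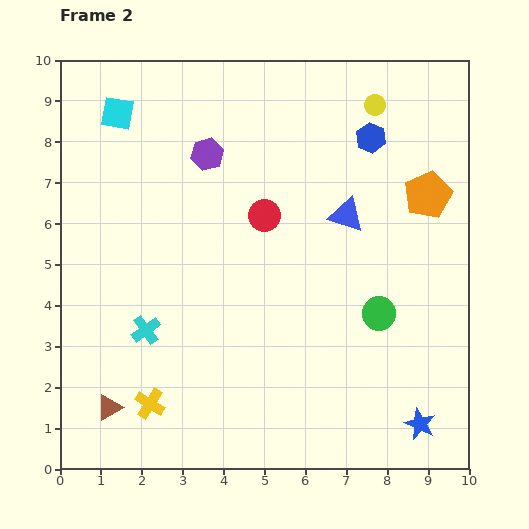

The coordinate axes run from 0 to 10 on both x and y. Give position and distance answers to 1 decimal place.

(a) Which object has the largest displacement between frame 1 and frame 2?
the orange pentagon

(moved 3.9; next 3.5)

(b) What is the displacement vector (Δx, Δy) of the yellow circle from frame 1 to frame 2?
(-0.4, 1.8)

The yellow circle was at (8.1, 7.1) in frame 1 and (7.7, 8.9) in frame 2.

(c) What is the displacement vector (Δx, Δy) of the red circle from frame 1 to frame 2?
(2.9, -1.9)

The red circle was at (2.1, 8.1) in frame 1 and (5.0, 6.2) in frame 2.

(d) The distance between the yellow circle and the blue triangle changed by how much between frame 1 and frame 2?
+1.3

Distance in frame 1: 1.5. Distance in frame 2: 2.8.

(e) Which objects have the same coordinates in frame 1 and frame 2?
the cyan cross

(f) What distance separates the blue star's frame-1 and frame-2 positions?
1.3

The blue star moved from (8.7, 2.4) to (8.8, 1.1), a distance of √(0.1² + 1.3²) ≈ 1.3.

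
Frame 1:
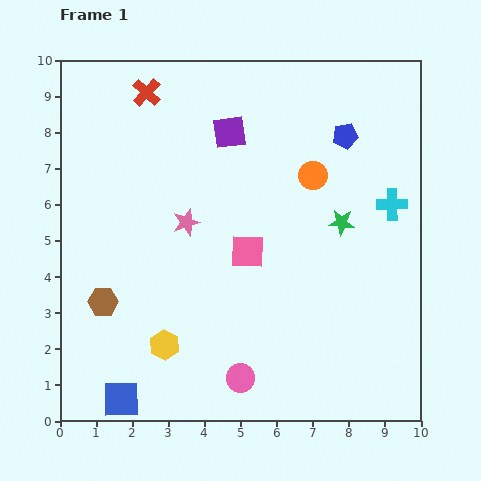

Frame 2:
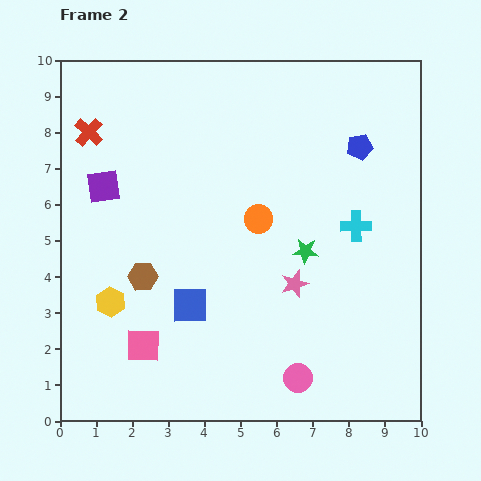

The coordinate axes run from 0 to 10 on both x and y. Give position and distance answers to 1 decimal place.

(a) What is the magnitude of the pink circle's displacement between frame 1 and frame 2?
1.6

The pink circle moved from (5.0, 1.2) to (6.6, 1.2), a distance of √(1.6² + 0.0²) ≈ 1.6.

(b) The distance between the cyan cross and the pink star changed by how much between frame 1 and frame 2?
-3.4

Distance in frame 1: 5.7. Distance in frame 2: 2.3.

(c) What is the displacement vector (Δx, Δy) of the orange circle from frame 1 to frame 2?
(-1.5, -1.2)

The orange circle was at (7.0, 6.8) in frame 1 and (5.5, 5.6) in frame 2.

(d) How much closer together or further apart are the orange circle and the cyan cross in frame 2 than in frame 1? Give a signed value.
+0.4

Distance in frame 1: 2.3. Distance in frame 2: 2.7.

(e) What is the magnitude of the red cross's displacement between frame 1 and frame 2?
1.9

The red cross moved from (2.4, 9.1) to (0.8, 8.0), a distance of √(1.6² + 1.1²) ≈ 1.9.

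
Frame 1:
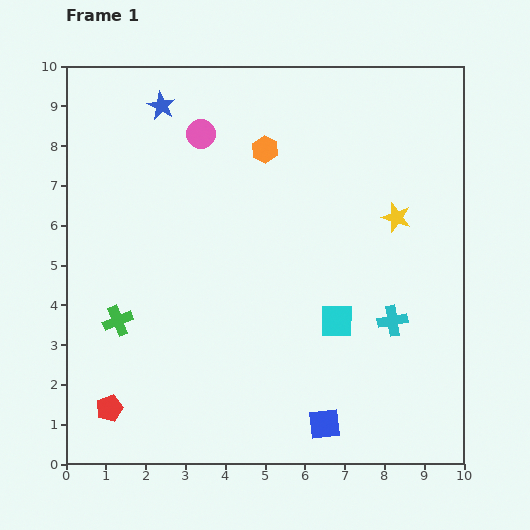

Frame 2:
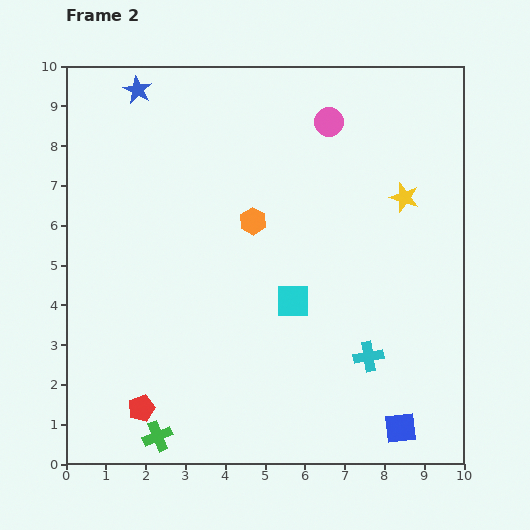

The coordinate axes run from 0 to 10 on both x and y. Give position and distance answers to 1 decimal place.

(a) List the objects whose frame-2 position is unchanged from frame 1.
none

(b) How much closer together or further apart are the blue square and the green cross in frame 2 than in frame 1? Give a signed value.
+0.3

Distance in frame 1: 5.8. Distance in frame 2: 6.1.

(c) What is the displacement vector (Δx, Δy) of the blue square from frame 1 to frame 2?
(1.9, -0.1)

The blue square was at (6.5, 1.0) in frame 1 and (8.4, 0.9) in frame 2.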